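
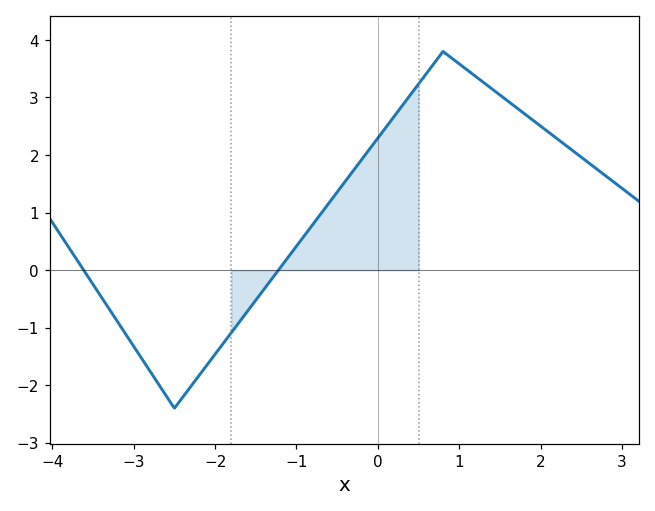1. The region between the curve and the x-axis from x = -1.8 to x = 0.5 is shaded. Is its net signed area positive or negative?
positive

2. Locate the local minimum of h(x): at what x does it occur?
-2.5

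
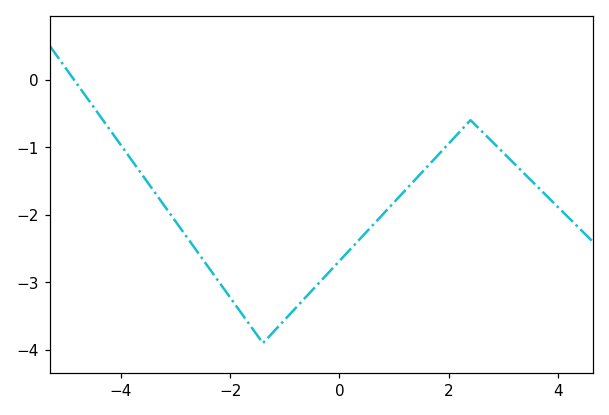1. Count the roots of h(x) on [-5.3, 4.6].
1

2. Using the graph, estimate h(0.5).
-2.25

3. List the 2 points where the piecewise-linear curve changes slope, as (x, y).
(-1.4, -3.9); (2.4, -0.6)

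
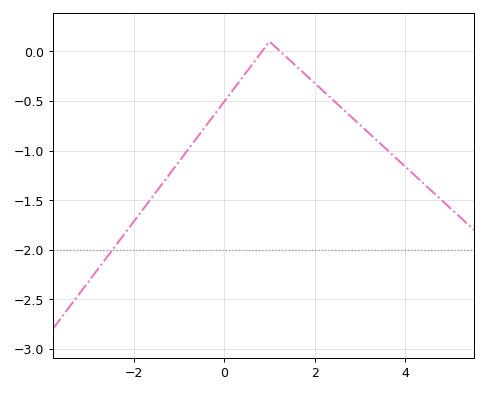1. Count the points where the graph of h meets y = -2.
1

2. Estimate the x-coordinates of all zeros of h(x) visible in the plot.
0.8, 1.2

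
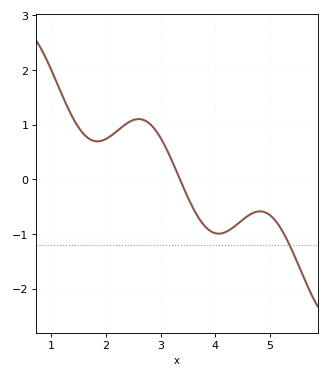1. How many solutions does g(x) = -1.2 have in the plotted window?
1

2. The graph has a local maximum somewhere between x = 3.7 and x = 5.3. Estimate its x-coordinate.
4.8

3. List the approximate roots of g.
3.4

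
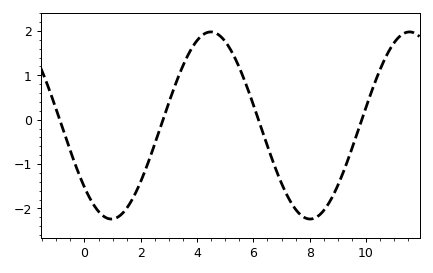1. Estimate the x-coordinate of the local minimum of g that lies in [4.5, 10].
8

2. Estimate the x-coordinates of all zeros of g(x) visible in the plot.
-0.8, 2.8, 6.2, 9.8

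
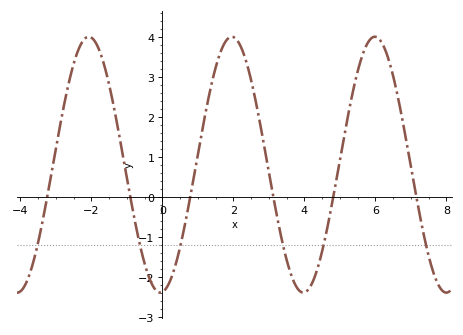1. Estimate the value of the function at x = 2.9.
1.13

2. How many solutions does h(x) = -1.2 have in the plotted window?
6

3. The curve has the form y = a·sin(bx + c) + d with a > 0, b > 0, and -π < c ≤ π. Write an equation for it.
y = 3.2sin(1.56x - 1.48) + 0.81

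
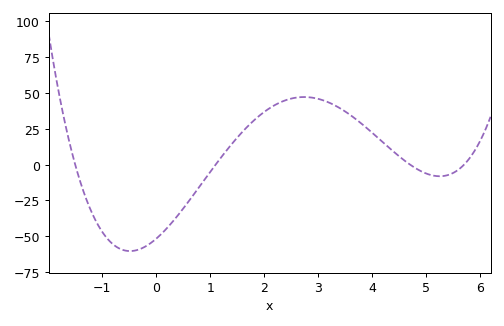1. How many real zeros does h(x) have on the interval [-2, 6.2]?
4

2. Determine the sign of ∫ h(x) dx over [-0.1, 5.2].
positive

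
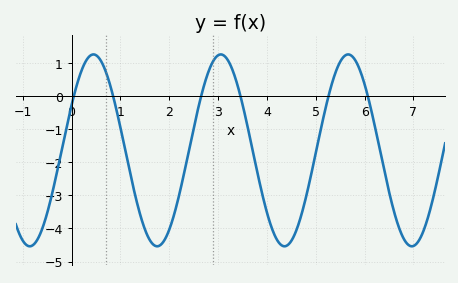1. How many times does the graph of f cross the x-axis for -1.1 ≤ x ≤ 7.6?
6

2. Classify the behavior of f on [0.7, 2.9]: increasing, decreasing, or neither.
neither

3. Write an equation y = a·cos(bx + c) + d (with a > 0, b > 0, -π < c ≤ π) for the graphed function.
y = 2.9cos(2.4x - 1.1) - 1.64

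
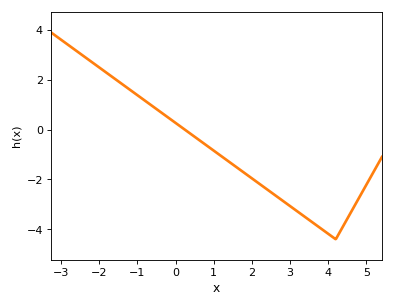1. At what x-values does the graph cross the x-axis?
0.2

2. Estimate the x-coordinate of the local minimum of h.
4.2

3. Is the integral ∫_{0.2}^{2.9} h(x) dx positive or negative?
negative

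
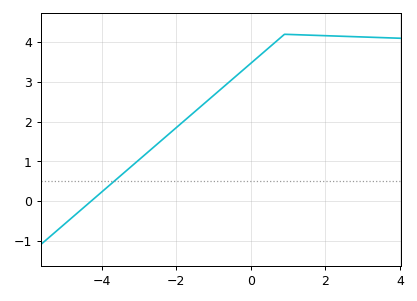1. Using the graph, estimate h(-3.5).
0.6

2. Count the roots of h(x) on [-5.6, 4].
1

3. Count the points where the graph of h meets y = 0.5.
1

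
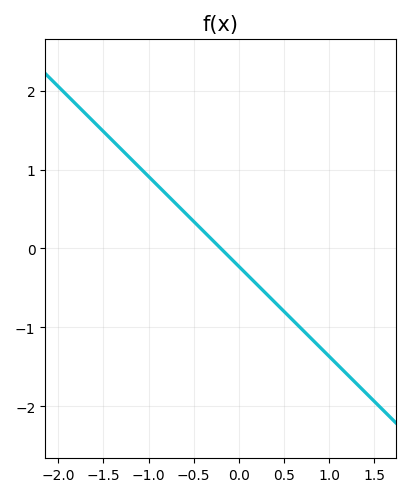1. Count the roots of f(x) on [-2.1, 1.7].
1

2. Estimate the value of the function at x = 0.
-0.2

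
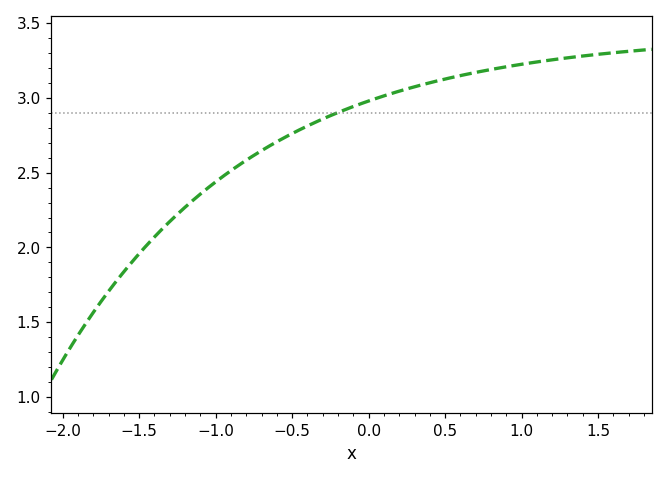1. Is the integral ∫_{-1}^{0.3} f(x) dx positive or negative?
positive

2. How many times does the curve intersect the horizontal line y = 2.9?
1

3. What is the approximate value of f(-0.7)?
2.65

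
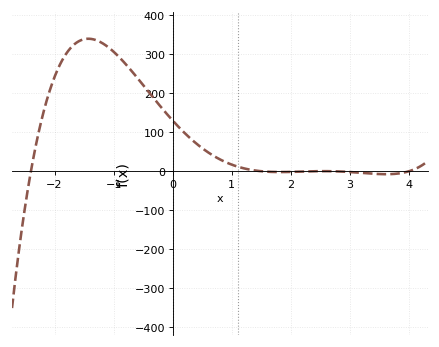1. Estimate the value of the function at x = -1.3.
340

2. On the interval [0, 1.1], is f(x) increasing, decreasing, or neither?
decreasing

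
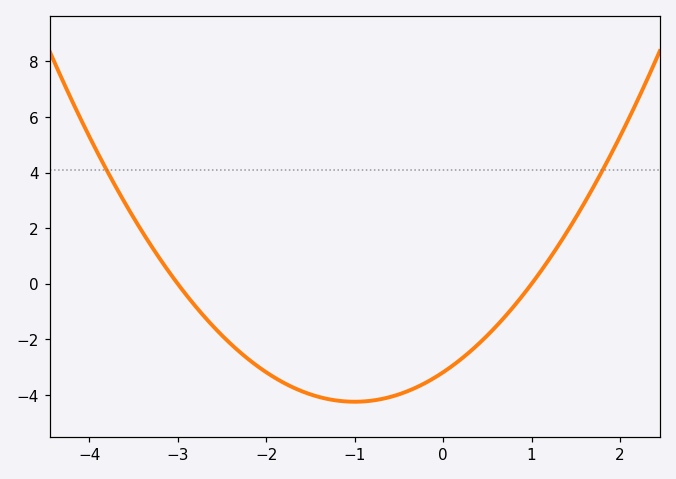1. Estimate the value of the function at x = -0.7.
-4.2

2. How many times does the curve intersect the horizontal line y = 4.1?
2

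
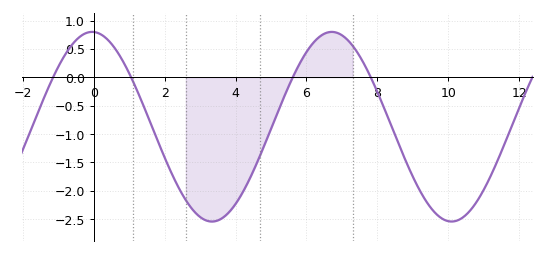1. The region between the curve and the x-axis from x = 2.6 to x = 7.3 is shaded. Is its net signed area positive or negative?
negative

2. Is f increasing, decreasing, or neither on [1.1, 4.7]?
neither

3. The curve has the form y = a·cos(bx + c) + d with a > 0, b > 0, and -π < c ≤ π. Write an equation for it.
y = 1.67cos(0.93x + 0.04) - 0.87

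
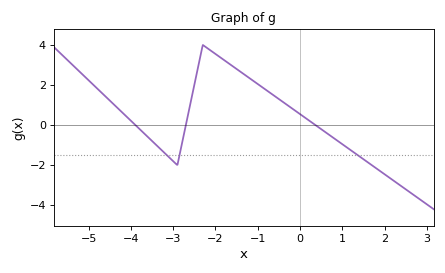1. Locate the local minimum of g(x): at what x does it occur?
-2.9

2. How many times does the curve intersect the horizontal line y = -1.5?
3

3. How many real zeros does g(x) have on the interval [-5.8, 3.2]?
3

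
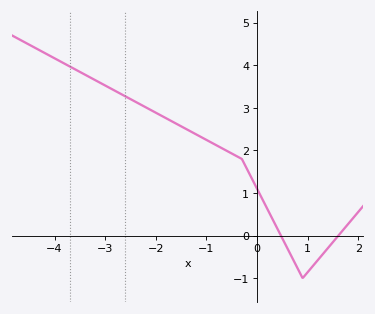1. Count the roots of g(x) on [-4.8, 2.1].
2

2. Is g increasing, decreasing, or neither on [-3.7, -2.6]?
decreasing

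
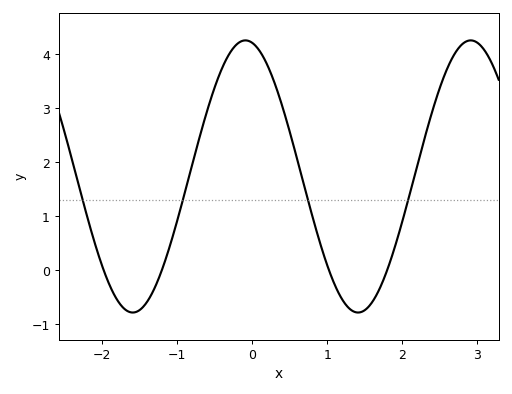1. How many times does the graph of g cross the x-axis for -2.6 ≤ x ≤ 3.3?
4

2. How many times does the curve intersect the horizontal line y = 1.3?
4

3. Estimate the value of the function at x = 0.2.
3.8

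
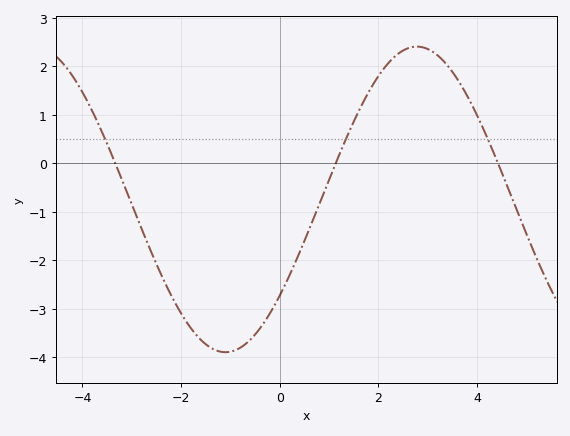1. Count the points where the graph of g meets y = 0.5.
3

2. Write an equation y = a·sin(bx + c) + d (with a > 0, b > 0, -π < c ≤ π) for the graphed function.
y = 3.15sin(0.81x - 0.68) - 0.75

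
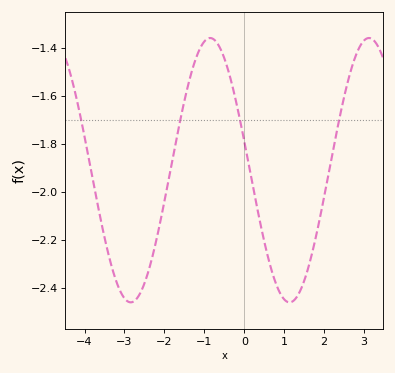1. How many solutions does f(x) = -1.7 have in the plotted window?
4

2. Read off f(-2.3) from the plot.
-2.27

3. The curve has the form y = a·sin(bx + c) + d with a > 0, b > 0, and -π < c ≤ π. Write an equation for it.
y = 0.55sin(1.58x + 2.92) - 1.91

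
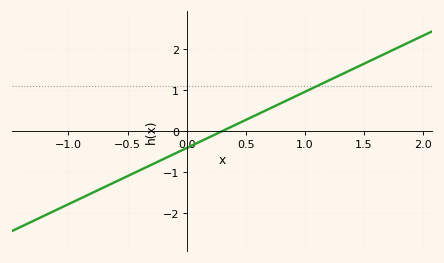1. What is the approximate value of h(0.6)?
0.4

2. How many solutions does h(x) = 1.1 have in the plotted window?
1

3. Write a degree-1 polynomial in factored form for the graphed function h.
y = 1.37(x - 0.3)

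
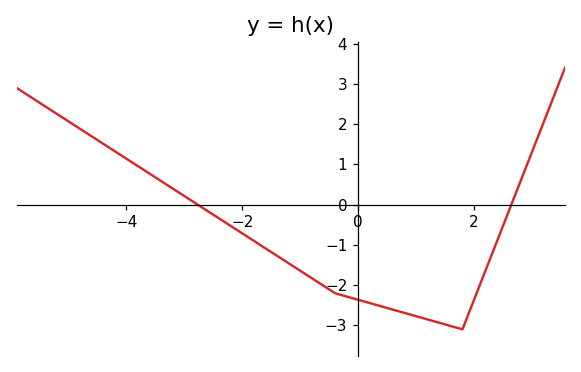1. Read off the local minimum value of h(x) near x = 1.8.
-3.1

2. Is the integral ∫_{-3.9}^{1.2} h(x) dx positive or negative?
negative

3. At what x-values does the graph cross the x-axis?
-2.8, 2.6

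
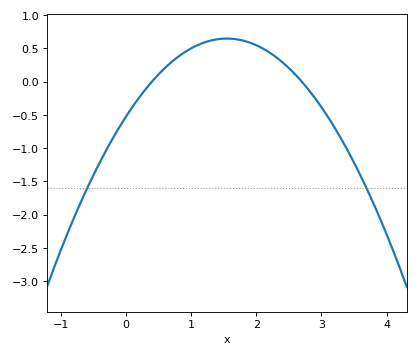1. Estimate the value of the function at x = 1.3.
0.617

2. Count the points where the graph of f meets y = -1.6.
2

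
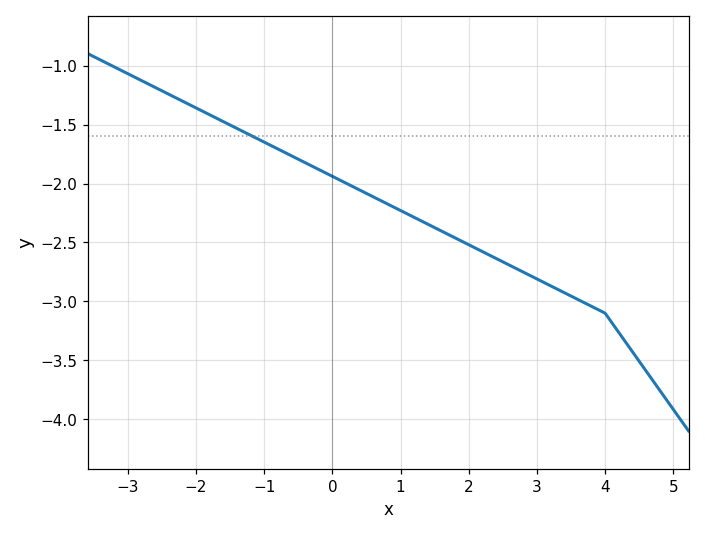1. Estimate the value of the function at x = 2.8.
-2.75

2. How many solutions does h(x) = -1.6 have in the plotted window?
1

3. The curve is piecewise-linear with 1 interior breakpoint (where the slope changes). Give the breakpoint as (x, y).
(4, -3.1)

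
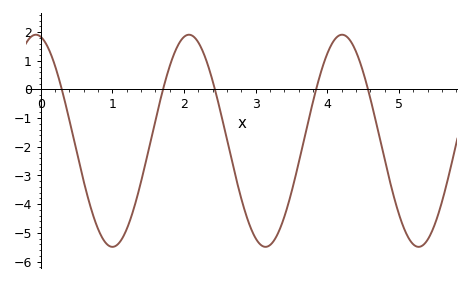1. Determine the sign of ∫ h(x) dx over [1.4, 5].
negative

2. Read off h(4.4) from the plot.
1.3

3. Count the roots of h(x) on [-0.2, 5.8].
5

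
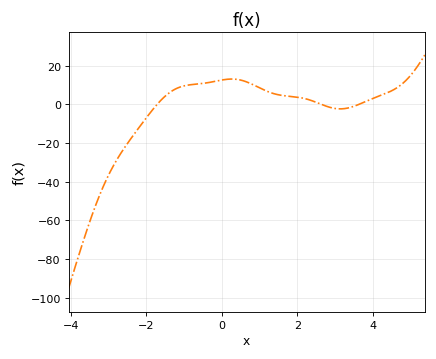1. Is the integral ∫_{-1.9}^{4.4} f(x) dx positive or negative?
positive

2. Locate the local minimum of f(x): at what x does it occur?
3.2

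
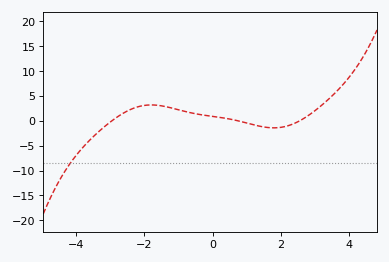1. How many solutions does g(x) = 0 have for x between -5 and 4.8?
3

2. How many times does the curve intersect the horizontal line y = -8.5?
1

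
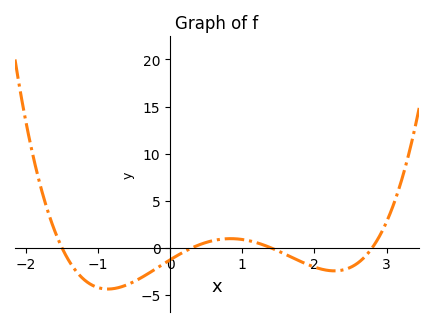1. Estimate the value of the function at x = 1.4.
0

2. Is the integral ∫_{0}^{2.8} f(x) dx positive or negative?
negative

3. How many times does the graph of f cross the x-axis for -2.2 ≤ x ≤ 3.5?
4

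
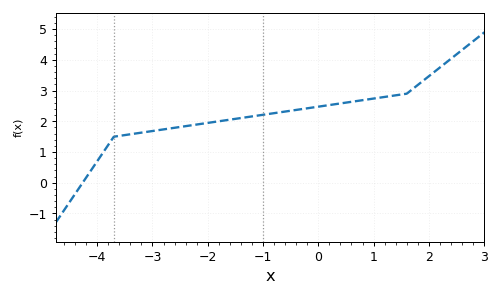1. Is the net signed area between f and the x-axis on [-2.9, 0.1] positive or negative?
positive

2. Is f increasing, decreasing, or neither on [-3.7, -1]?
increasing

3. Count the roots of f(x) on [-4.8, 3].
1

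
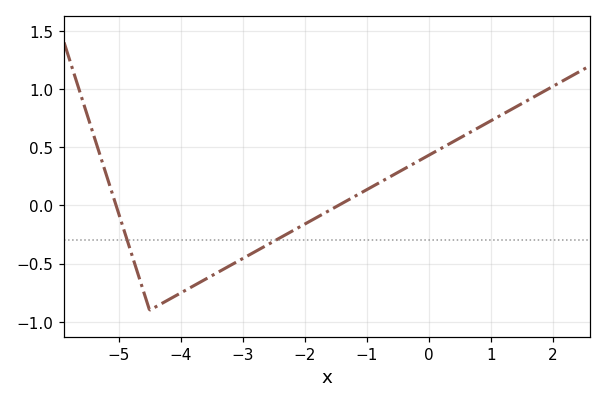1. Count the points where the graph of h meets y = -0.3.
2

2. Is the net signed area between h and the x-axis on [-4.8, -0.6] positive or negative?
negative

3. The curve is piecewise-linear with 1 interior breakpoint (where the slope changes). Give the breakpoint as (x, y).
(-4.5, -0.9)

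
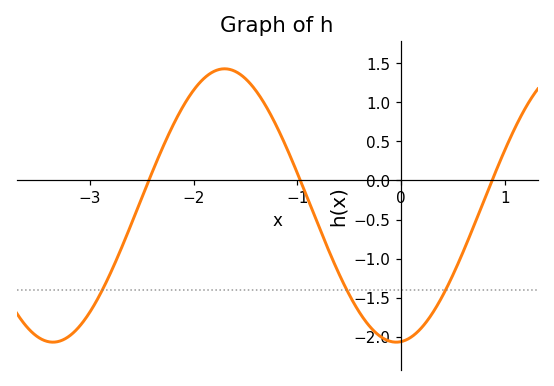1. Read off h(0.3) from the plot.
-1.7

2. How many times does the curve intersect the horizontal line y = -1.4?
3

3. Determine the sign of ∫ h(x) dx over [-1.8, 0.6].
negative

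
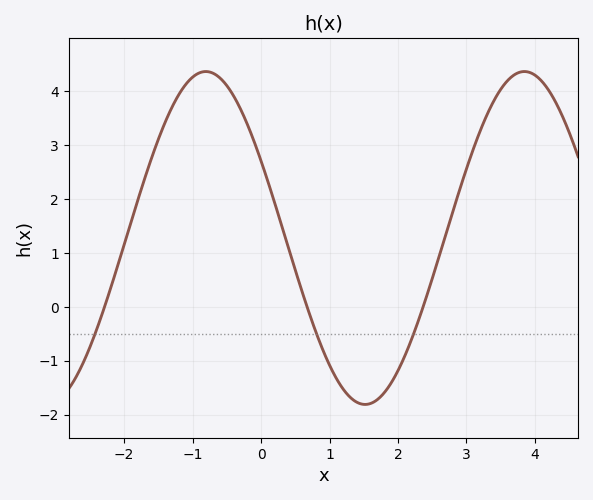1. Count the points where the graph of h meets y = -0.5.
3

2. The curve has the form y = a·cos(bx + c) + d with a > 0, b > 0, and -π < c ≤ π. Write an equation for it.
y = 3.09cos(1.35x + 1.09) + 1.28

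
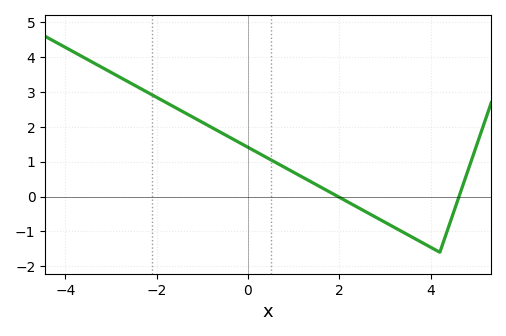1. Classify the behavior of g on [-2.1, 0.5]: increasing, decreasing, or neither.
decreasing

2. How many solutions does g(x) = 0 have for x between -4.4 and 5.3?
2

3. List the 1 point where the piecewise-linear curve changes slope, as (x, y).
(4.2, -1.6)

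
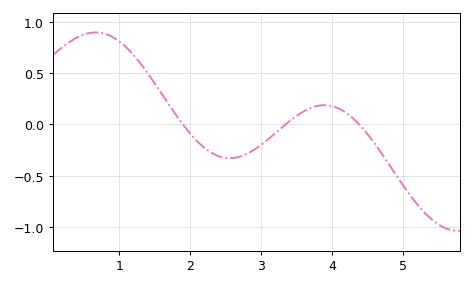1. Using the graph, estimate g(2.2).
-0.25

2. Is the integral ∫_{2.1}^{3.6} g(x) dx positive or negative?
negative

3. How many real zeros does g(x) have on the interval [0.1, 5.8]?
3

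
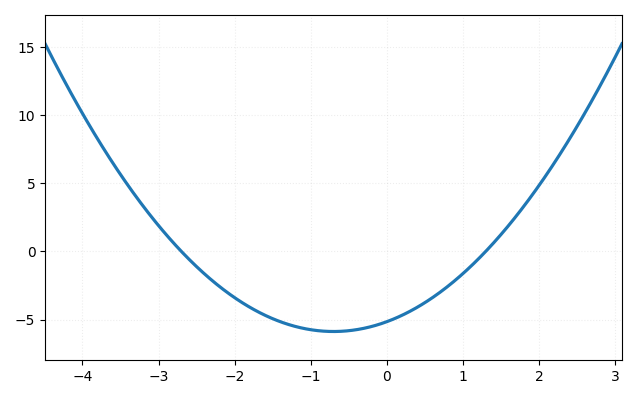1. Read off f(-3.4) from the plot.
4.84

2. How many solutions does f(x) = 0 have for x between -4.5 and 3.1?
2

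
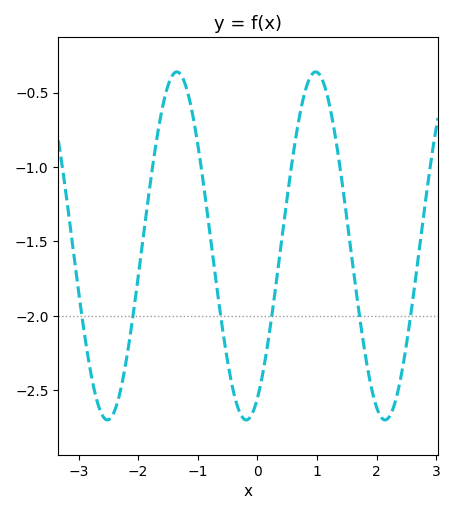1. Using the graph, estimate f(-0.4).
-2.51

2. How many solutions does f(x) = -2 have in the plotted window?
6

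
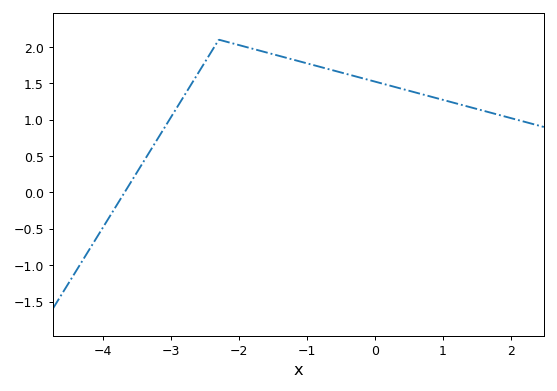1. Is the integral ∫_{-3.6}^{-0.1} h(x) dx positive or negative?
positive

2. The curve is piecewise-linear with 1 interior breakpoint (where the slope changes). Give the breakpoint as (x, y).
(-2.3, 2.1)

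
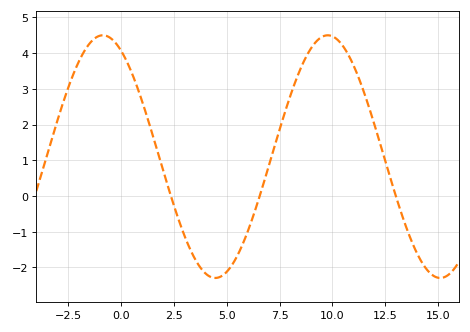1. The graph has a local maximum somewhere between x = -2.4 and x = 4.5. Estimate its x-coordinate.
-1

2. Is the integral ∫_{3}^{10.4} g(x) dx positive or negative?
positive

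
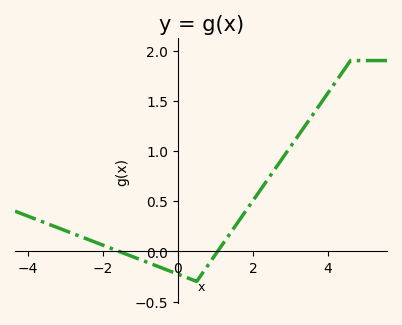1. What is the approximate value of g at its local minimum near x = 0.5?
-0.3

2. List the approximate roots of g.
-1.58, 1.06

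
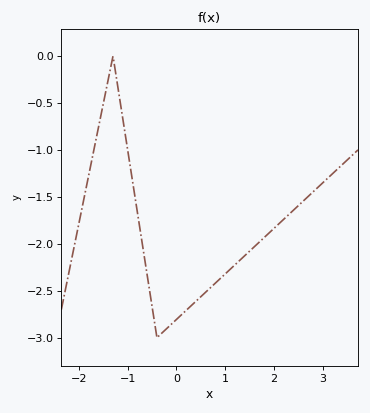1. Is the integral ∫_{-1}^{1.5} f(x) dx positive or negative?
negative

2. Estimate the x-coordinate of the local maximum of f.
-1.3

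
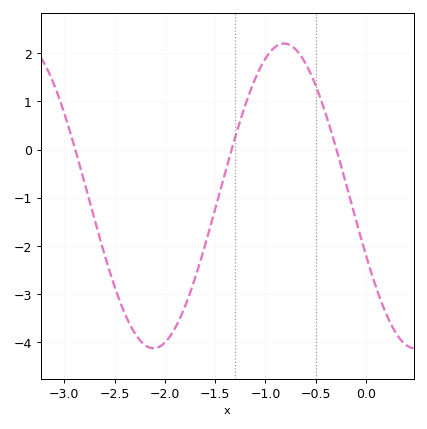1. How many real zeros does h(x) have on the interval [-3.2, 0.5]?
3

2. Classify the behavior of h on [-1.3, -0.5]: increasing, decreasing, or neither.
neither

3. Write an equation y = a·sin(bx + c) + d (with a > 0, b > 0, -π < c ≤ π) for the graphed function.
y = 3.16sin(2.42x - 2.74) - 0.96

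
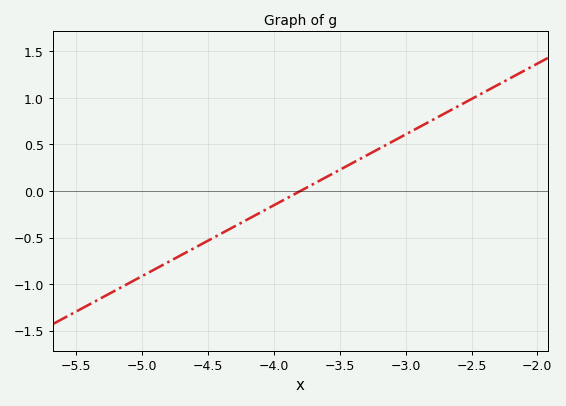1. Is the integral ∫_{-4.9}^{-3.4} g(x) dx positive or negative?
negative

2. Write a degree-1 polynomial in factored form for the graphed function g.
y = 0.76(x + 3.8)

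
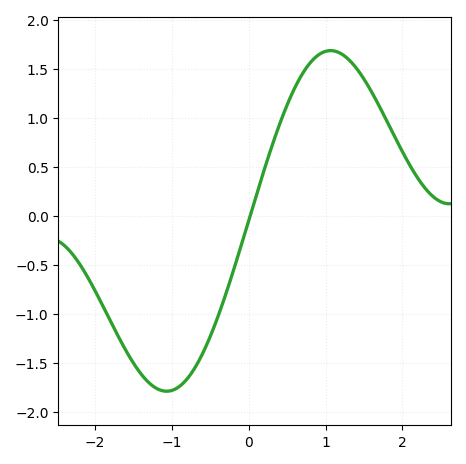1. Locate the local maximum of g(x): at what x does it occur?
1.1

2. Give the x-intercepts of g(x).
0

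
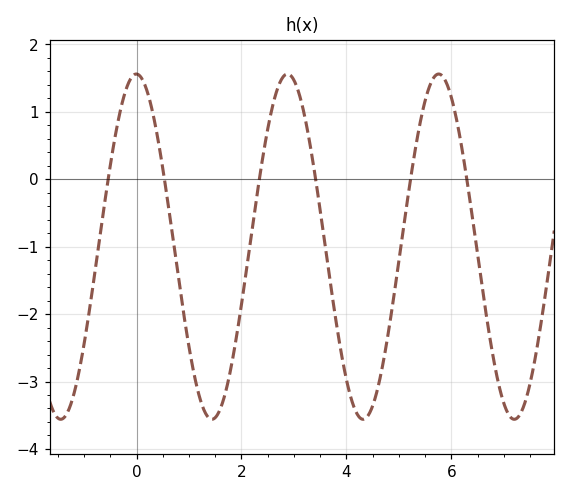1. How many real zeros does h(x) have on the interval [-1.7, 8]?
6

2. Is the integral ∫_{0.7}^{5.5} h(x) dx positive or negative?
negative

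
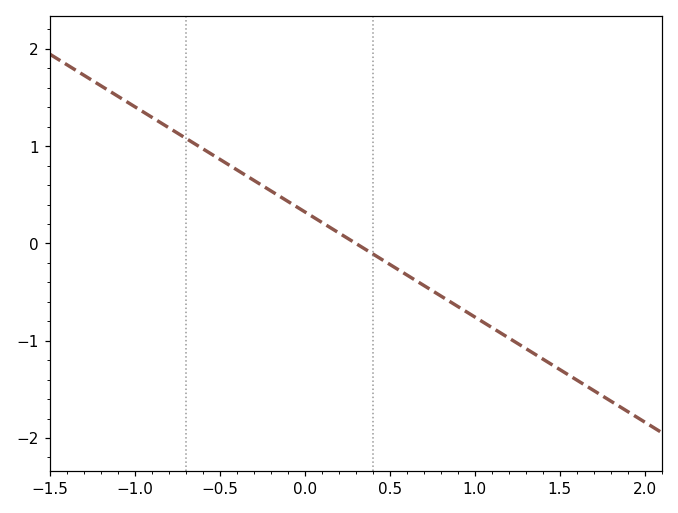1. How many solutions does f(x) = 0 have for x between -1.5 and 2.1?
1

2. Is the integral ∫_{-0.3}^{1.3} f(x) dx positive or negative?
negative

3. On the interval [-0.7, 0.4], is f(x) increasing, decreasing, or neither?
decreasing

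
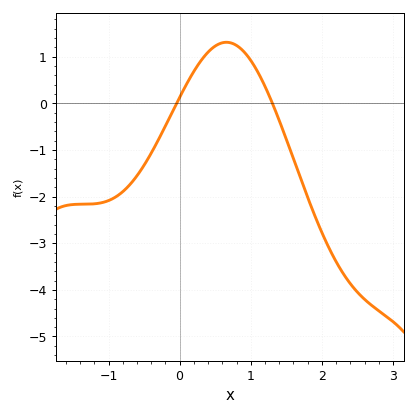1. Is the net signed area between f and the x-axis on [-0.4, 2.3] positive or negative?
negative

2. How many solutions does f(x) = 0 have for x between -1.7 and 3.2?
2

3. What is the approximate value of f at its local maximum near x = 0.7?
1.3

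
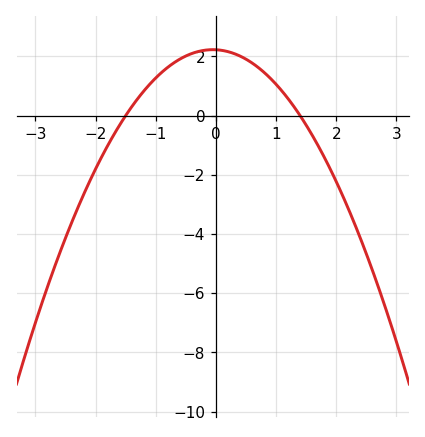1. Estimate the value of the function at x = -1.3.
0.572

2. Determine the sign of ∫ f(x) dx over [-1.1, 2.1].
positive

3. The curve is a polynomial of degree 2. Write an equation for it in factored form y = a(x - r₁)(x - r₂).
y = -1.06(x + 1.5)(x - 1.4)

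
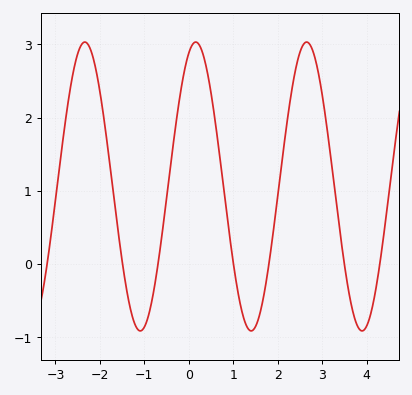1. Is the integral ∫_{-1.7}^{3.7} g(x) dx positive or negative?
positive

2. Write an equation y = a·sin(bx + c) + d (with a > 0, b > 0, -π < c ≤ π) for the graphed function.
y = 1.97sin(2.52x + 1.18) + 1.06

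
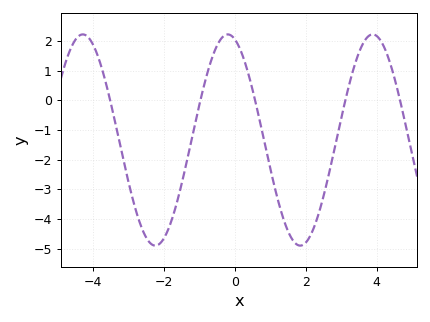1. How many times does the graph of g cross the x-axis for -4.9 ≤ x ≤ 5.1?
5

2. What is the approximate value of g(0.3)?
1.2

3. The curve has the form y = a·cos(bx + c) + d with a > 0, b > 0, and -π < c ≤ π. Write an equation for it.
y = 3.56cos(1.5x + 0.3) - 1.34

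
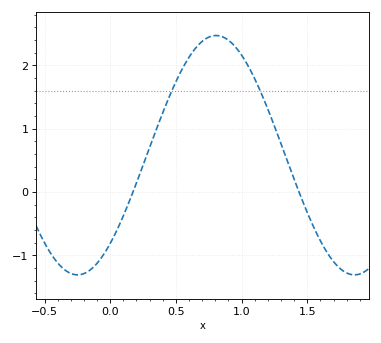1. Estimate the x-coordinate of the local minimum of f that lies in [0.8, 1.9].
1.85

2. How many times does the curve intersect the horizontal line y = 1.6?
2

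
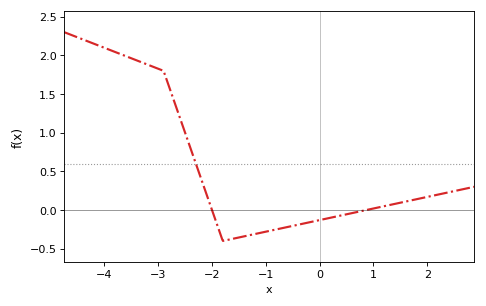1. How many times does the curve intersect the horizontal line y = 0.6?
1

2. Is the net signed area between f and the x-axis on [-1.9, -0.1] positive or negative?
negative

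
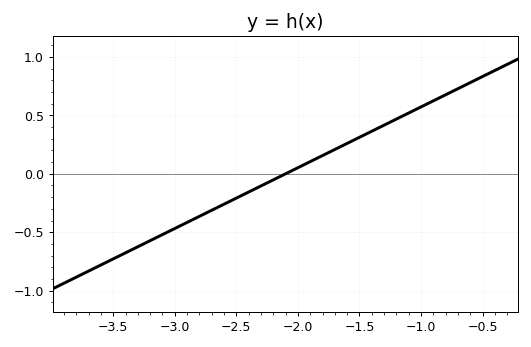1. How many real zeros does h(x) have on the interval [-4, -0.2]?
1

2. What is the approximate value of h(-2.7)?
-0.312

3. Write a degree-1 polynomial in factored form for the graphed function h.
y = 0.52(x + 2.1)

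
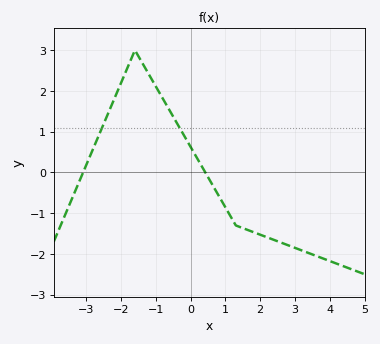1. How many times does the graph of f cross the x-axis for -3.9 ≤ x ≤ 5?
2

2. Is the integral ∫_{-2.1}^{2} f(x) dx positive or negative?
positive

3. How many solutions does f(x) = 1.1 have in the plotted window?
2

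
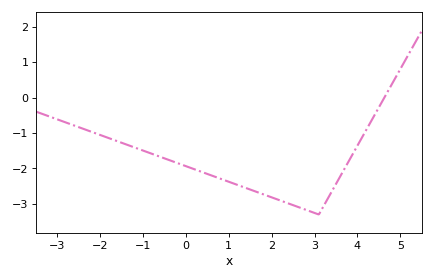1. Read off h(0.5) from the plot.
-2.2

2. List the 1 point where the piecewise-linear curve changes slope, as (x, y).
(3.1, -3.3)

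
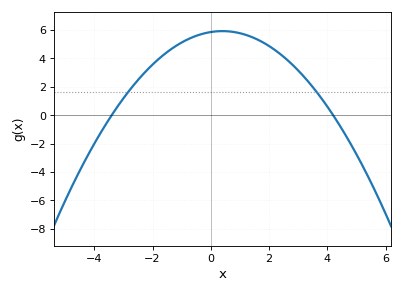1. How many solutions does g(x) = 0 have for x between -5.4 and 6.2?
2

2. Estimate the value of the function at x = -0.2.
5.8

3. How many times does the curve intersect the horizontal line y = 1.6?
2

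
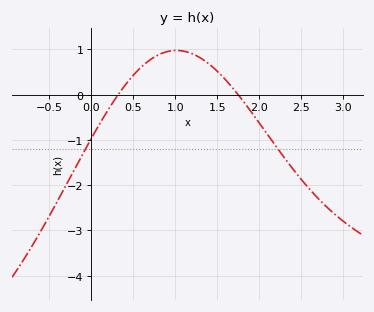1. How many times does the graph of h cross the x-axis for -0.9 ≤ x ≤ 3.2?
2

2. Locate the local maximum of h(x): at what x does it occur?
1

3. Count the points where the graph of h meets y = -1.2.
2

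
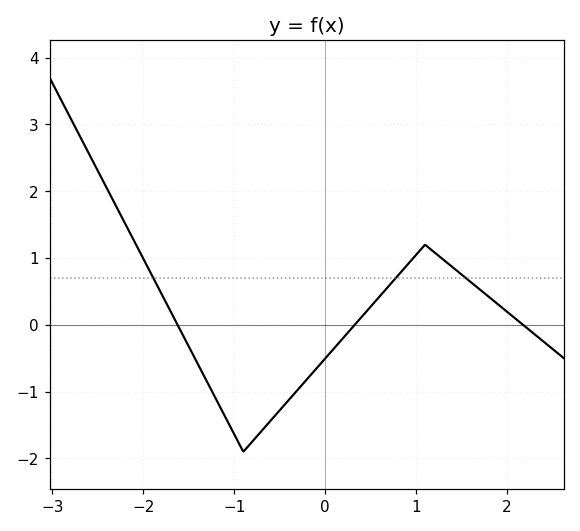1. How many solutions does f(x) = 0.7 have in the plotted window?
3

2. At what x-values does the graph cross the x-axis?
-1.6, 0.3, 2.2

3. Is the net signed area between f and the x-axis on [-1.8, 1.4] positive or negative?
negative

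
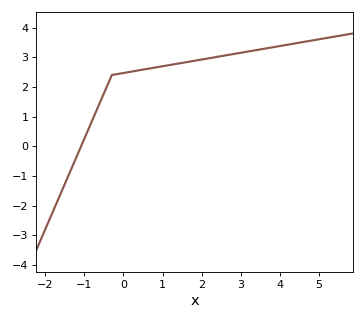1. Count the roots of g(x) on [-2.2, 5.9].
1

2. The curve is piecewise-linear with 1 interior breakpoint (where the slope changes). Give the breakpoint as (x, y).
(-0.3, 2.4)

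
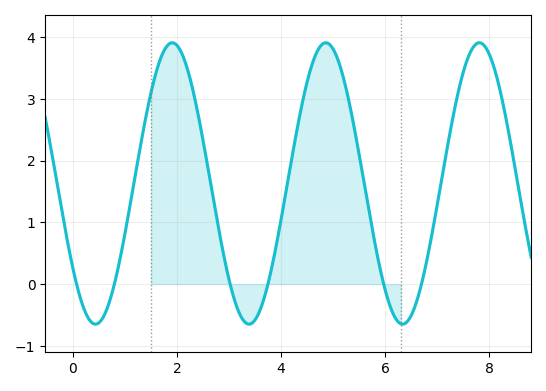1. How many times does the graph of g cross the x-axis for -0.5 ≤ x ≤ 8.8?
6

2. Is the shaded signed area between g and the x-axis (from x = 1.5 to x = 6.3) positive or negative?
positive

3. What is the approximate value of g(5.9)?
0.2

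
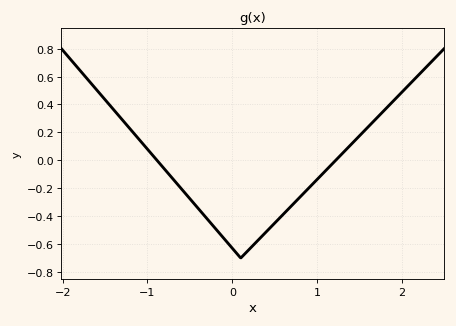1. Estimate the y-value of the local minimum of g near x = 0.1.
-0.7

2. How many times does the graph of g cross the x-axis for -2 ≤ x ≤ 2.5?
2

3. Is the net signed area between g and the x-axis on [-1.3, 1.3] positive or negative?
negative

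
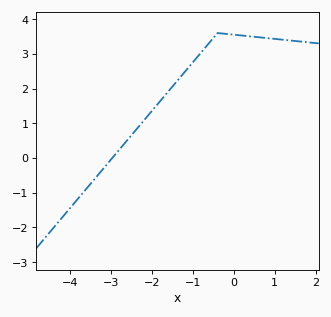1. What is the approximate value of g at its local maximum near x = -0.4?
3.6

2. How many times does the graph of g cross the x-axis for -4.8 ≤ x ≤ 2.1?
1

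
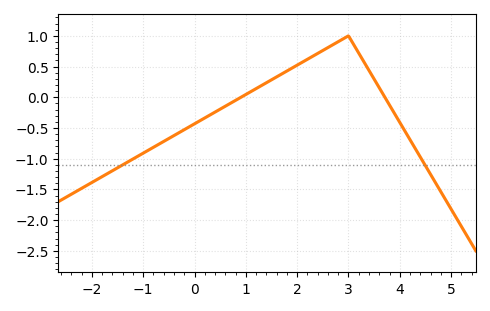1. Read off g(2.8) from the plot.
0.9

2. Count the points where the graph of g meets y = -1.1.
2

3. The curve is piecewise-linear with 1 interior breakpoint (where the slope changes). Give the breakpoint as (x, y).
(3, 1)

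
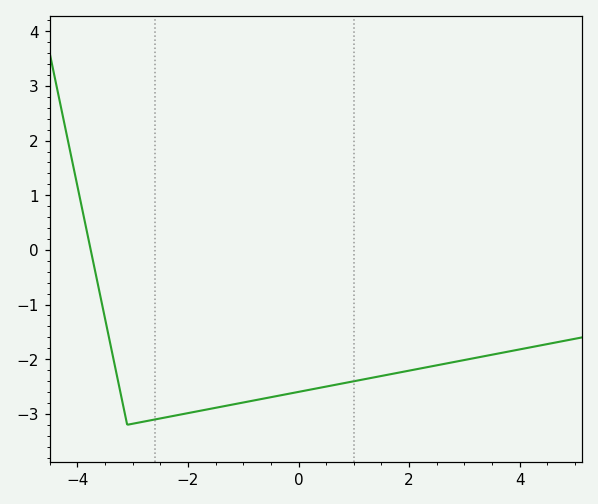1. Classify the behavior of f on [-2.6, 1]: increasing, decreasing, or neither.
increasing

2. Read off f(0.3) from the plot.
-2.54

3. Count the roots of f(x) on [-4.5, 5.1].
1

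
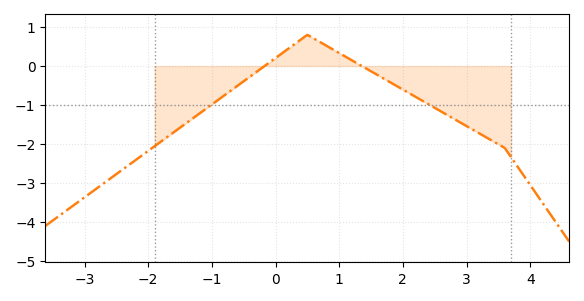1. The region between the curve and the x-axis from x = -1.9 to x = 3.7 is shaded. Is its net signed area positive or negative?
negative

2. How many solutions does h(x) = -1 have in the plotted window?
2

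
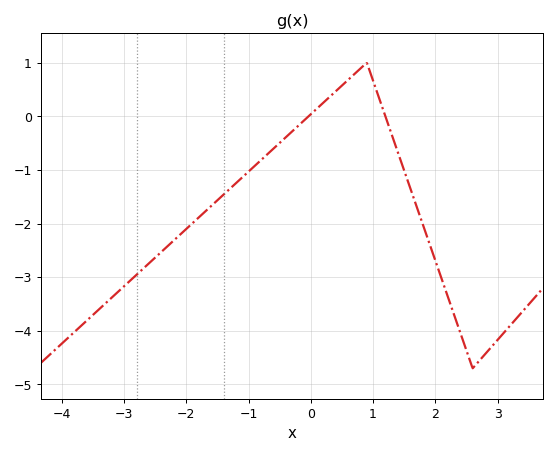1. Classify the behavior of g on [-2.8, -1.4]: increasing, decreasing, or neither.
increasing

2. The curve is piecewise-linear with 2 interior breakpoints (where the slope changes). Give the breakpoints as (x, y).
(0.9, 1); (2.6, -4.7)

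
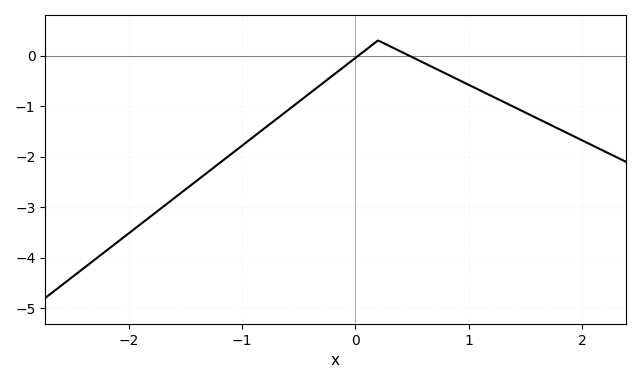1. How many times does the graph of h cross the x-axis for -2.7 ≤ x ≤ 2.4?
2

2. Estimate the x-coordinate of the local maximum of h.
0.2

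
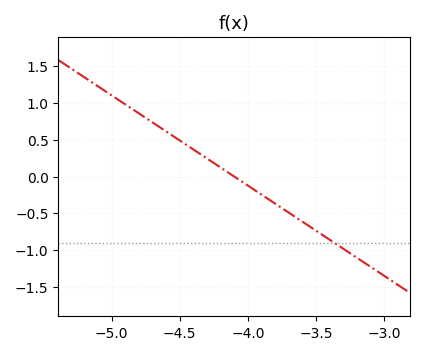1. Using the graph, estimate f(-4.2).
0.123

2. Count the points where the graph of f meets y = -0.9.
1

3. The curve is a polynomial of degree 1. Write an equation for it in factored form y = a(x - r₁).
y = -1.23(x + 4.1)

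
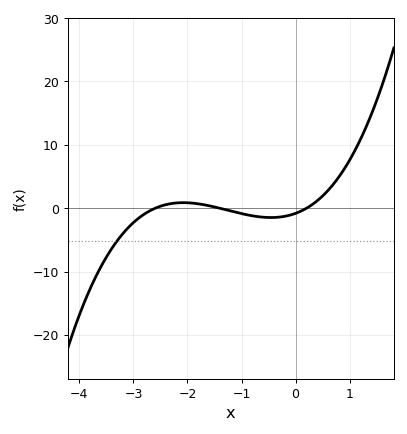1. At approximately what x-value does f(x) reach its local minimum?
-0.455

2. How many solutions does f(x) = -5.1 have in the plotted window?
1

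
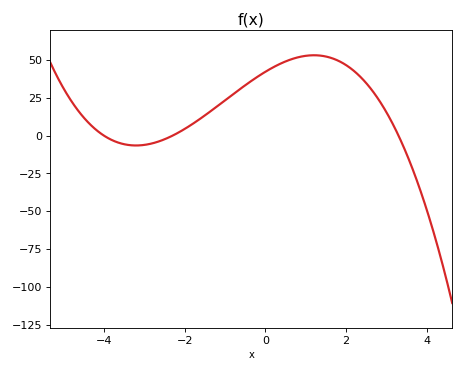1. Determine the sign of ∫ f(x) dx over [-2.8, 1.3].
positive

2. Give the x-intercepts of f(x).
-4, -2.3, 3.3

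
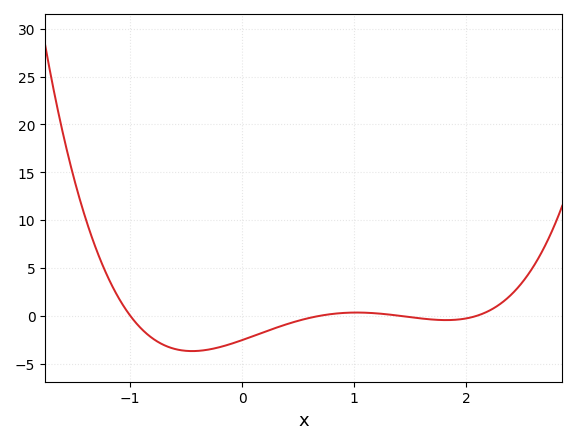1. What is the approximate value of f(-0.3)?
-3.5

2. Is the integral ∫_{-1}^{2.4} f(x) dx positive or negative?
negative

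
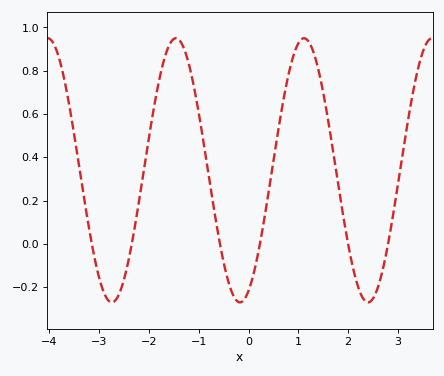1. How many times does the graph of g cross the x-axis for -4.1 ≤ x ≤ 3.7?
6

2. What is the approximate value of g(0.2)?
-0.04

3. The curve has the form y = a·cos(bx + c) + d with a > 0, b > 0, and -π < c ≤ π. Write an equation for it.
y = 0.61cos(2.4x - 2.7) + 0.34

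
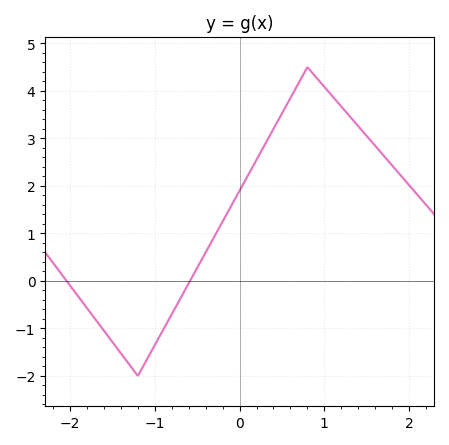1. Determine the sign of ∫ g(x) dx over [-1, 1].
positive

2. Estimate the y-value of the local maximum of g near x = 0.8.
4.5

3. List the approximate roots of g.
-2, -0.6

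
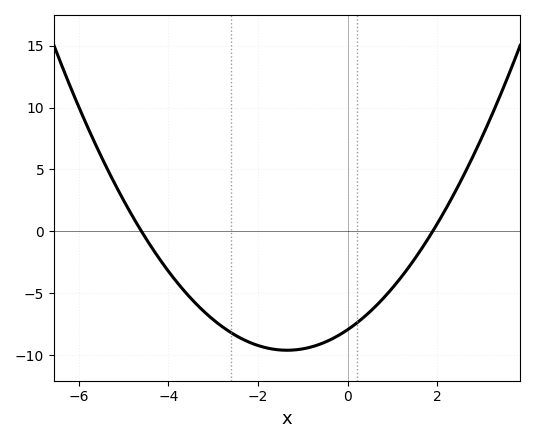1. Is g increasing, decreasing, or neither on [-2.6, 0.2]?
neither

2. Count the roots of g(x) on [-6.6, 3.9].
2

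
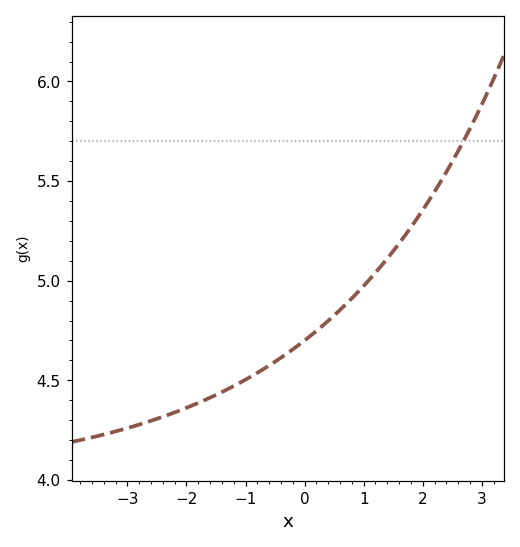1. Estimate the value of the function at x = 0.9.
4.94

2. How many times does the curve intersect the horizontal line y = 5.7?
1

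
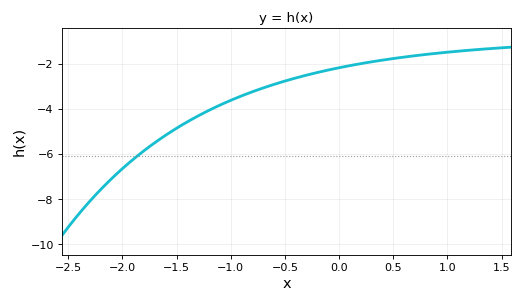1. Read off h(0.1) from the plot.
-2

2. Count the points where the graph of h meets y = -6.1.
1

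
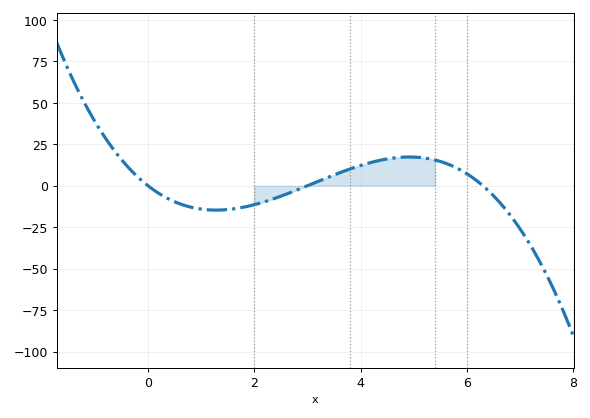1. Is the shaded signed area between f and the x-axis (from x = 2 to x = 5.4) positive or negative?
positive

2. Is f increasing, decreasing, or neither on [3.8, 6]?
neither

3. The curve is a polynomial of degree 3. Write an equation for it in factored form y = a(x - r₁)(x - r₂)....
y = -1.33(x - 0)(x - 3)(x - 6.3)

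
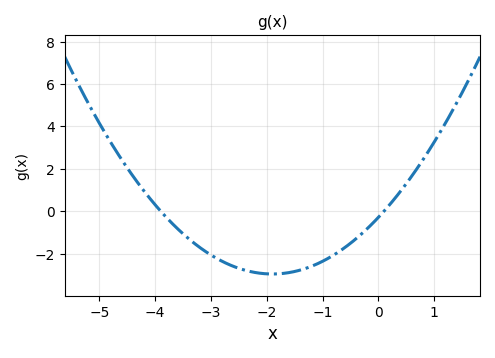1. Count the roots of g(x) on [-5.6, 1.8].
2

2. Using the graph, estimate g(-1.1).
-2.49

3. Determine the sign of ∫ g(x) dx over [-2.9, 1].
negative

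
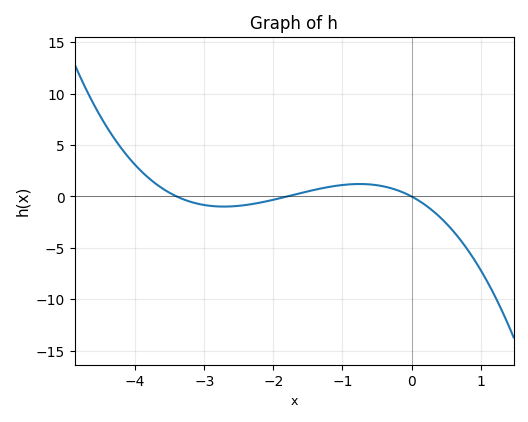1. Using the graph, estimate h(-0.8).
1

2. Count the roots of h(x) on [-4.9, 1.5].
3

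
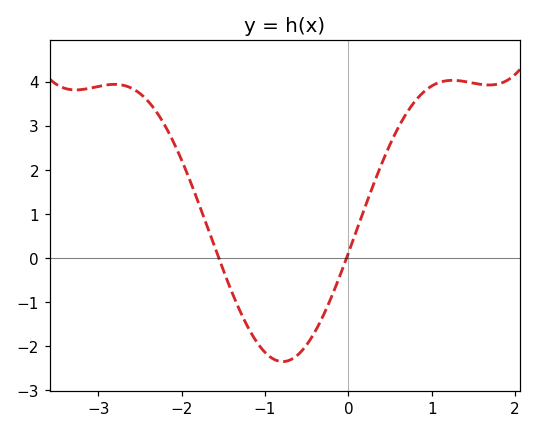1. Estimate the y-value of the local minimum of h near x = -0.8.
-2.35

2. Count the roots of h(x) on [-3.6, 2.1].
2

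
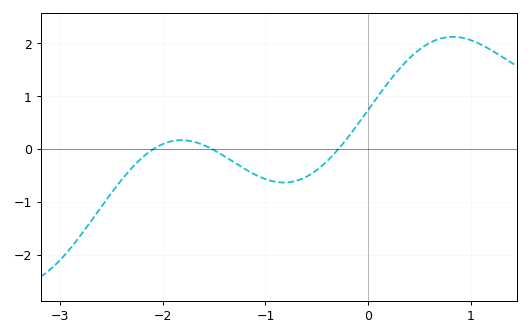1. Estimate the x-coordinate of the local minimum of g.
-0.8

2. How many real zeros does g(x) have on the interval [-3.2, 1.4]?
3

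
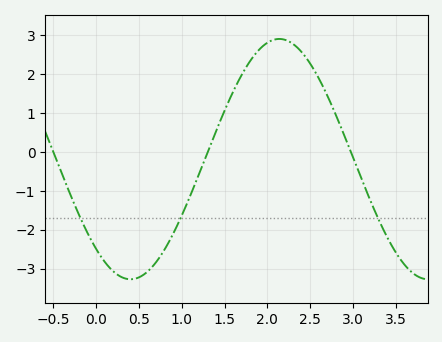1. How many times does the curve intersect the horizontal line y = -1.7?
3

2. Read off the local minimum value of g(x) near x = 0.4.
-3.27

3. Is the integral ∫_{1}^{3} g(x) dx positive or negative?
positive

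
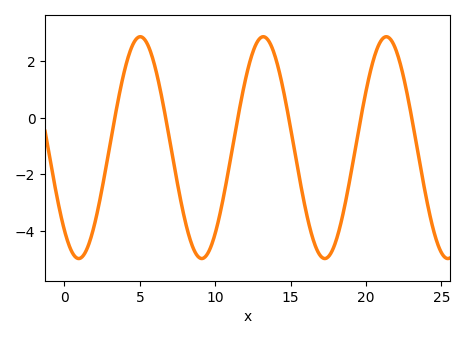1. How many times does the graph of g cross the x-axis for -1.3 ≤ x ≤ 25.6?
6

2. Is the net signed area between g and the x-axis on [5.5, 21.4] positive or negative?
negative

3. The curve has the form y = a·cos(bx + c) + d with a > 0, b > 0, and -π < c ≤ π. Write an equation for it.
y = 3.91cos(0.77x + 2.4) - 1.06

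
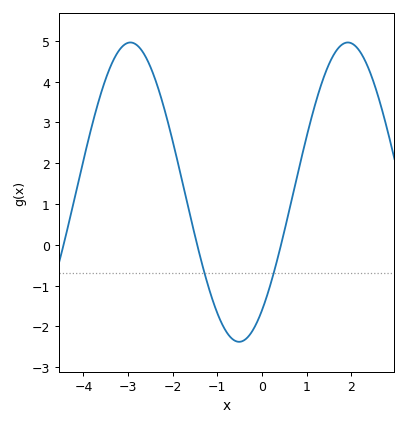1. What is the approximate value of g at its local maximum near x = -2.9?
5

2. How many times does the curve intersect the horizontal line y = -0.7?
2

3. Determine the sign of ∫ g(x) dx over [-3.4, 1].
positive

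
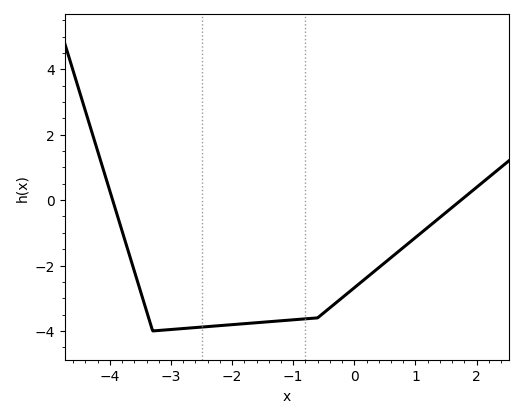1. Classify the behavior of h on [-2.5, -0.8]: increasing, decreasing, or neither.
increasing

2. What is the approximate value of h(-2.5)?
-3.88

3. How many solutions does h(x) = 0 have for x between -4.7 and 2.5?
2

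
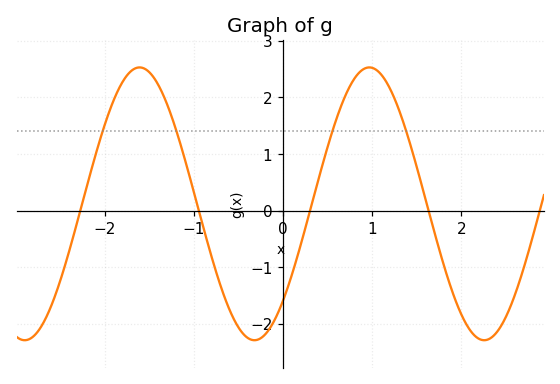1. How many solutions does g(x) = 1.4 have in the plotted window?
4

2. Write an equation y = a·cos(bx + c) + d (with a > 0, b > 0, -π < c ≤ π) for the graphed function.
y = 2.41cos(2.44x - 2.36) + 0.12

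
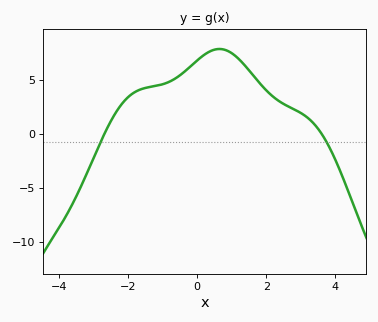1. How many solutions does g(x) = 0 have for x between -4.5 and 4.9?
2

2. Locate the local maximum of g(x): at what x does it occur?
0.6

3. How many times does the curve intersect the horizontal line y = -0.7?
2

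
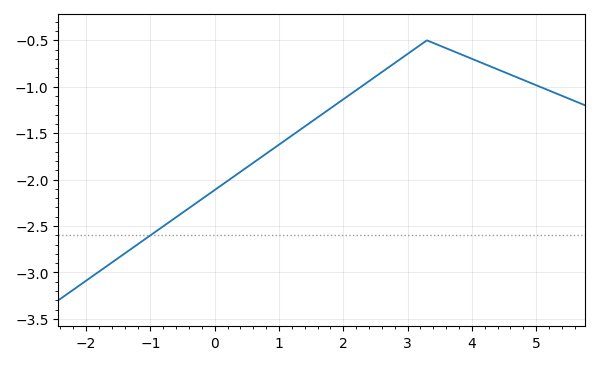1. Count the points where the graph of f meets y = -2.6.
1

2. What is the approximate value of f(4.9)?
-0.95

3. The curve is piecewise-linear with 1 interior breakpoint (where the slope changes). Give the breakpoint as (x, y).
(3.3, -0.5)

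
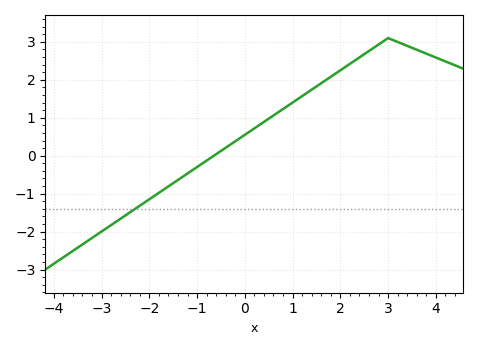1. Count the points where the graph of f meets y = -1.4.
1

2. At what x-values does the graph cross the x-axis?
-0.649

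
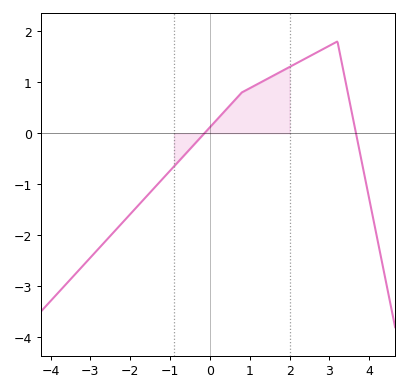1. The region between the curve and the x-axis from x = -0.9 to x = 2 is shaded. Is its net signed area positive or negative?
positive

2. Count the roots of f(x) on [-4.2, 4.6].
2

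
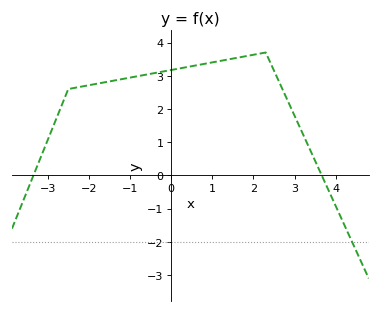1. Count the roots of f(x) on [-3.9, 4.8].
2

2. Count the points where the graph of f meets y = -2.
1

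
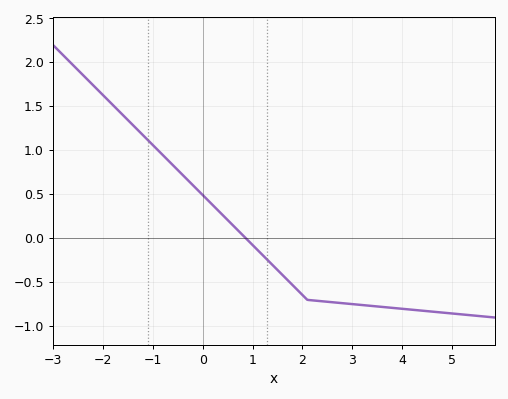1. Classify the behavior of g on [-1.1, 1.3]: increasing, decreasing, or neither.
decreasing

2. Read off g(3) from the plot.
-0.75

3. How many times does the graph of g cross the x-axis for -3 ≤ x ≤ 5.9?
1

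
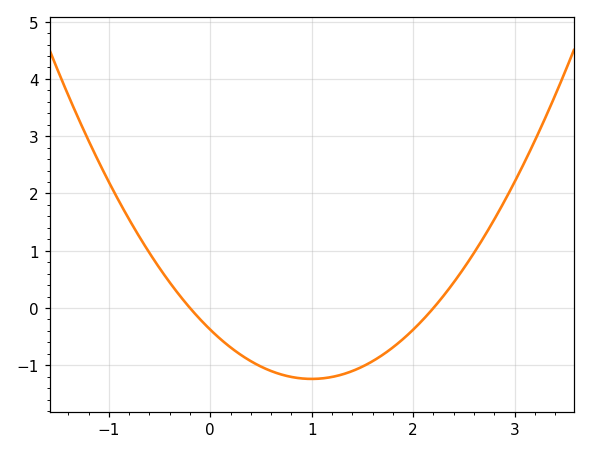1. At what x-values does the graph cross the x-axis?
-0.2, 2.2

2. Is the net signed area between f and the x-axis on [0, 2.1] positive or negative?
negative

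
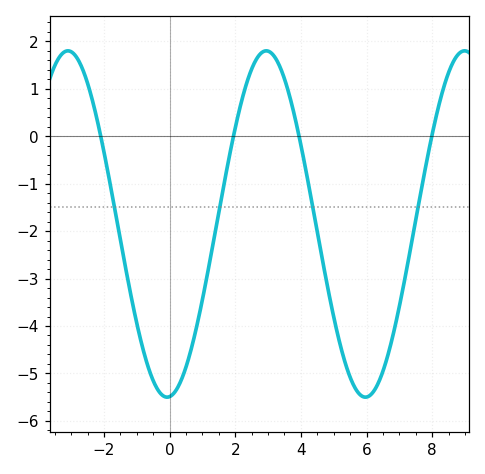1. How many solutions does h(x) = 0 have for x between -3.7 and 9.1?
4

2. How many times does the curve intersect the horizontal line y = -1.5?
4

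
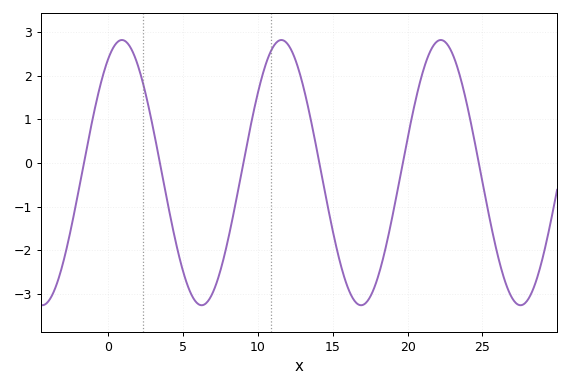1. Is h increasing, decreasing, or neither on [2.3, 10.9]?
neither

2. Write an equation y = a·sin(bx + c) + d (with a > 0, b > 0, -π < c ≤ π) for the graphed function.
y = 3.04sin(0.59x + 1) - 0.22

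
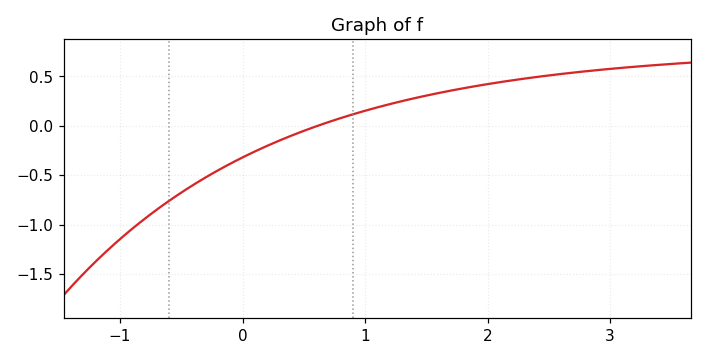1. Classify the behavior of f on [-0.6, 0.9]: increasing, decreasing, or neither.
increasing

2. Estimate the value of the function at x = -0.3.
-0.521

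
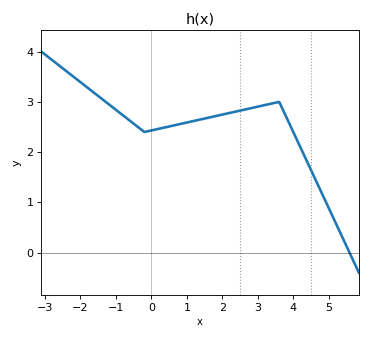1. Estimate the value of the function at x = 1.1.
2.61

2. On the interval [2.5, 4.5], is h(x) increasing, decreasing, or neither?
neither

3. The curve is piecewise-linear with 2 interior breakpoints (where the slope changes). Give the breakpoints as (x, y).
(-0.2, 2.4); (3.6, 3)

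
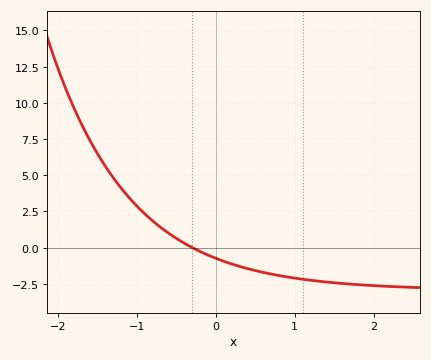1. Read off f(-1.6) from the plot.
7.4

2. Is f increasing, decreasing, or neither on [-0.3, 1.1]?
decreasing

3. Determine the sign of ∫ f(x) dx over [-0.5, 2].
negative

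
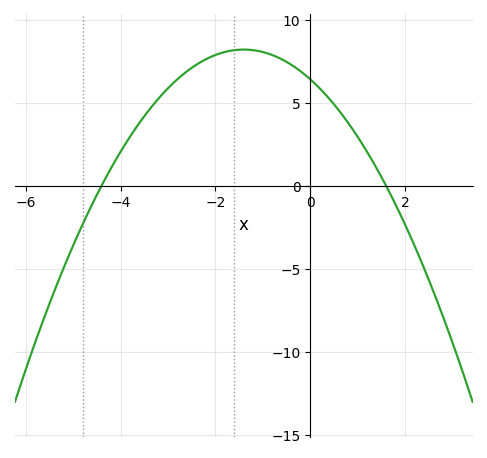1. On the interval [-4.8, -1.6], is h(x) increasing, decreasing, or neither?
increasing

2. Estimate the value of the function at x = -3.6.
4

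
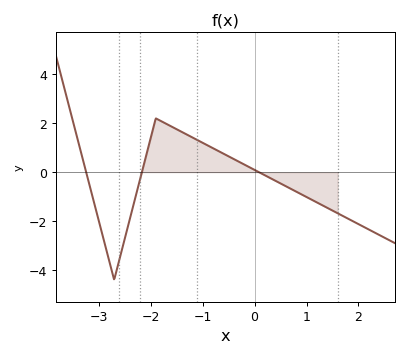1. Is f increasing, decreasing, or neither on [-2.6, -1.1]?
neither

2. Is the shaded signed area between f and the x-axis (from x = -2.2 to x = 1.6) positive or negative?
positive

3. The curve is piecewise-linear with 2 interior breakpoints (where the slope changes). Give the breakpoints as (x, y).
(-2.7, -4.4); (-1.9, 2.2)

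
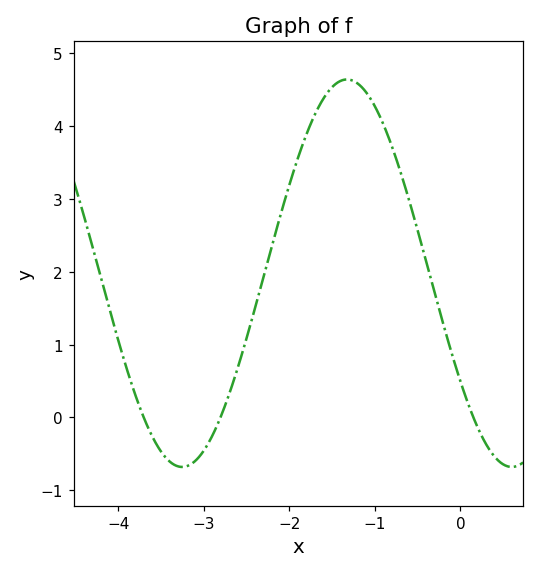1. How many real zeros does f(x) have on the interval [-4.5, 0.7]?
3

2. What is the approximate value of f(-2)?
3.2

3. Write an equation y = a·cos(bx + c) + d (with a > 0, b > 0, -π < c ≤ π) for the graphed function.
y = 2.66cos(1.6x + 2.2) + 1.98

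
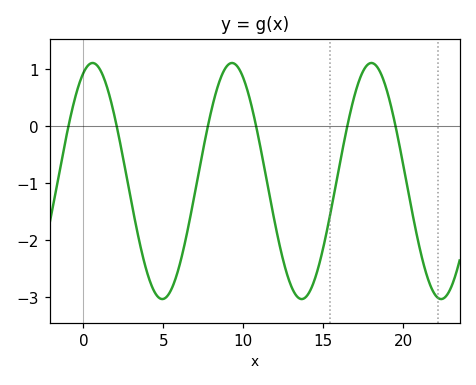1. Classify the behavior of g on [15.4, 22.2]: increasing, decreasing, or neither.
neither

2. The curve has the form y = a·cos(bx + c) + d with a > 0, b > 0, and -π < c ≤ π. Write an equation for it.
y = 2.07cos(0.72x - 0.41) - 0.96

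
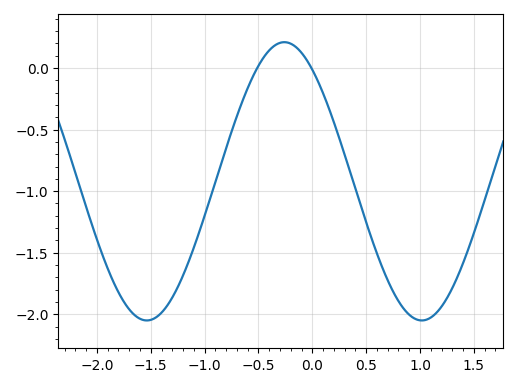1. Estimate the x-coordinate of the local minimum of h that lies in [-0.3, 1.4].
1.02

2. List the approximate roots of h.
-0.512, -0.008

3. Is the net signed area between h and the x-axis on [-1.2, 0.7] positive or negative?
negative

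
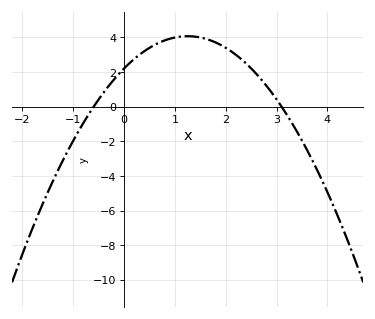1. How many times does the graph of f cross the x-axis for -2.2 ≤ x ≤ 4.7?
2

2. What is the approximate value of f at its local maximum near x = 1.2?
4.07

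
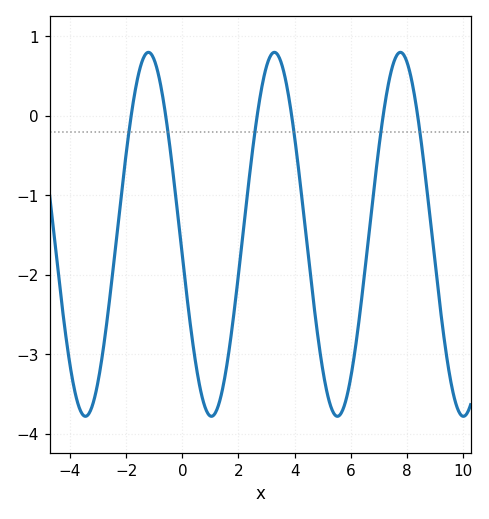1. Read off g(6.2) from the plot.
-2.8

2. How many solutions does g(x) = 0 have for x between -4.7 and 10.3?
6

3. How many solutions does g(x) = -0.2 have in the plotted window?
6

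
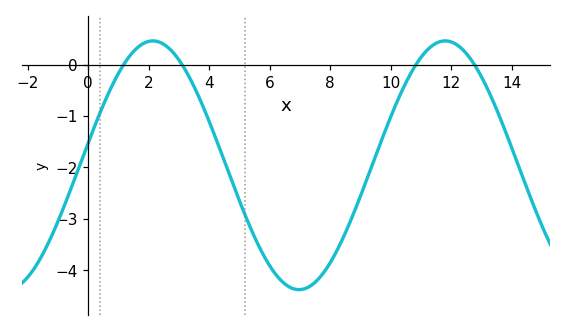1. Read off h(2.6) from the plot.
0.4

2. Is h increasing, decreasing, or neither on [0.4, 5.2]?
neither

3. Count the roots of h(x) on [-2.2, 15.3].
4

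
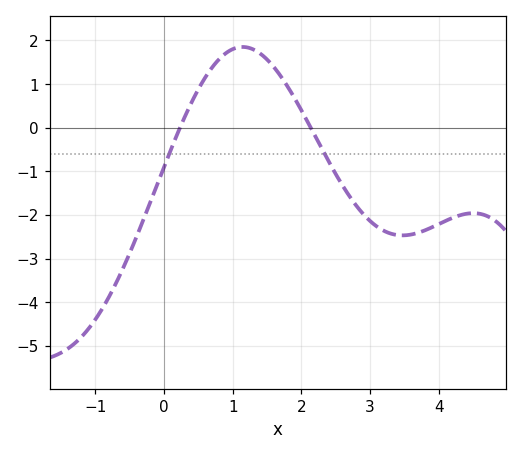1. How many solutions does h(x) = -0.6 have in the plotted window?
2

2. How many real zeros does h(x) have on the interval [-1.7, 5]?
2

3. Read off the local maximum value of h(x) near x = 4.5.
-2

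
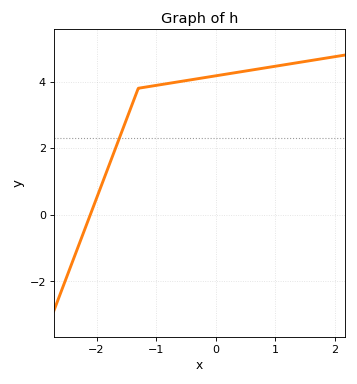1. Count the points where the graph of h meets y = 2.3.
1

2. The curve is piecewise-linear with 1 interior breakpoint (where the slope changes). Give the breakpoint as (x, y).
(-1.3, 3.8)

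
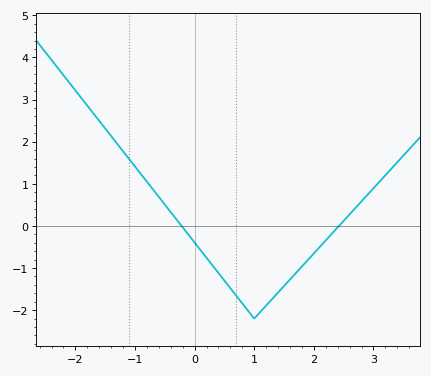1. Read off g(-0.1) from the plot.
-0.214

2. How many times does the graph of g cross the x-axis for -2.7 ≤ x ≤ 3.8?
2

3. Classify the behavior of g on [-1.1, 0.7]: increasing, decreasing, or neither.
decreasing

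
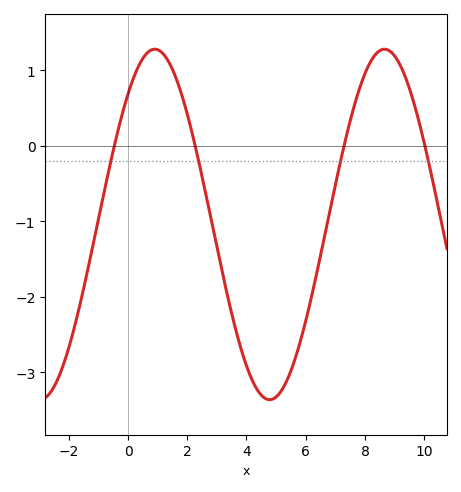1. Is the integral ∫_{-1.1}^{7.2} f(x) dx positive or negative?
negative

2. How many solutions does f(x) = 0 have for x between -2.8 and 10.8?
4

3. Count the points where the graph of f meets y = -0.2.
4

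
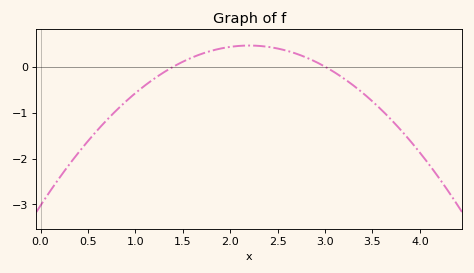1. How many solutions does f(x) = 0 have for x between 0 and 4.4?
2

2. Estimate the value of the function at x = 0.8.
-0.95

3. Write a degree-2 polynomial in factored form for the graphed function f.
y = -0.72(x - 1.4)(x - 3)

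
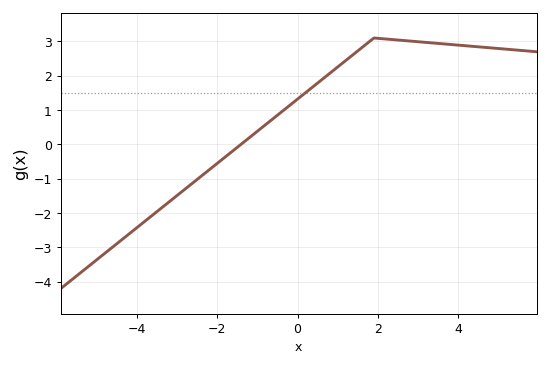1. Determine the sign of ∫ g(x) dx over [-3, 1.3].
positive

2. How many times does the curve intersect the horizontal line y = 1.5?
1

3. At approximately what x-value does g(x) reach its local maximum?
2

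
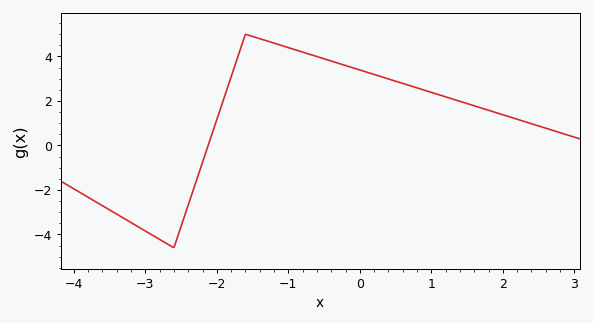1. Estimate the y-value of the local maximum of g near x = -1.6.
5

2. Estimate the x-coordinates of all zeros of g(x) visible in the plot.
-2.12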